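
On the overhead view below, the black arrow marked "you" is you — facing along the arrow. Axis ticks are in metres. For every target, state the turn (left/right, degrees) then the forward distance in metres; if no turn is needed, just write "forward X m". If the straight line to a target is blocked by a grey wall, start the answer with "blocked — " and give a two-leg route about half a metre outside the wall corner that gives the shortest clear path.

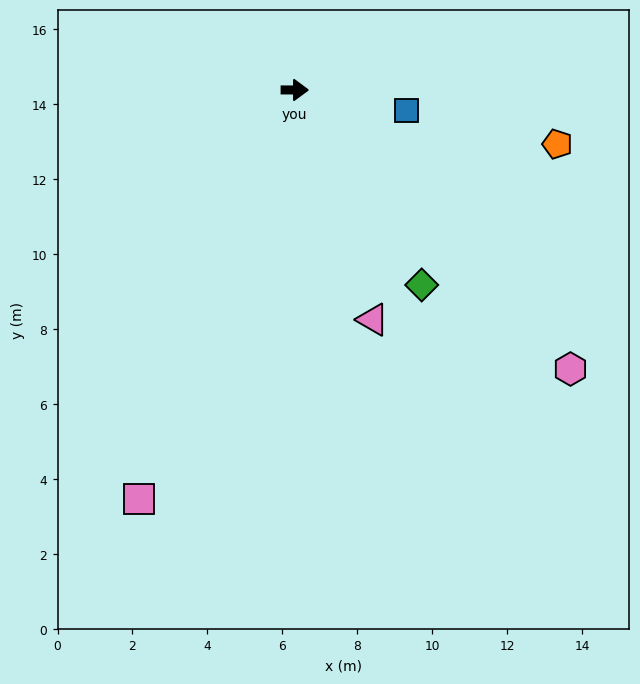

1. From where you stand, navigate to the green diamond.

turn right 57°, forward 6.2 m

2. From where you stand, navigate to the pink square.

turn right 111°, forward 11.7 m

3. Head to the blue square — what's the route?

turn right 10°, forward 3.0 m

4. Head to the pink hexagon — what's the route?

turn right 45°, forward 10.5 m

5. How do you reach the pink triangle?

turn right 71°, forward 6.5 m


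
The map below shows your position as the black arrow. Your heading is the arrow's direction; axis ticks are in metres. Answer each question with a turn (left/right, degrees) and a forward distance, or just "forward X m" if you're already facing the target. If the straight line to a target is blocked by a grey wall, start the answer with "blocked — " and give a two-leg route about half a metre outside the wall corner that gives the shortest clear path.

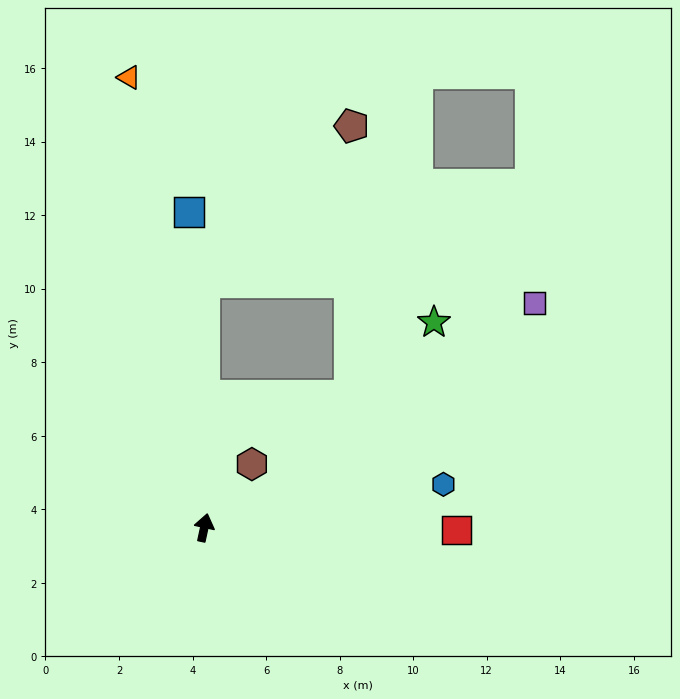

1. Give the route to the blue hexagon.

turn right 68°, forward 6.6 m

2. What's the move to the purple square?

turn right 44°, forward 10.9 m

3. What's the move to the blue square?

turn left 15°, forward 8.6 m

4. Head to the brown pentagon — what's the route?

blocked — turn left 12°, forward 6.7 m, then turn right 43°, forward 5.8 m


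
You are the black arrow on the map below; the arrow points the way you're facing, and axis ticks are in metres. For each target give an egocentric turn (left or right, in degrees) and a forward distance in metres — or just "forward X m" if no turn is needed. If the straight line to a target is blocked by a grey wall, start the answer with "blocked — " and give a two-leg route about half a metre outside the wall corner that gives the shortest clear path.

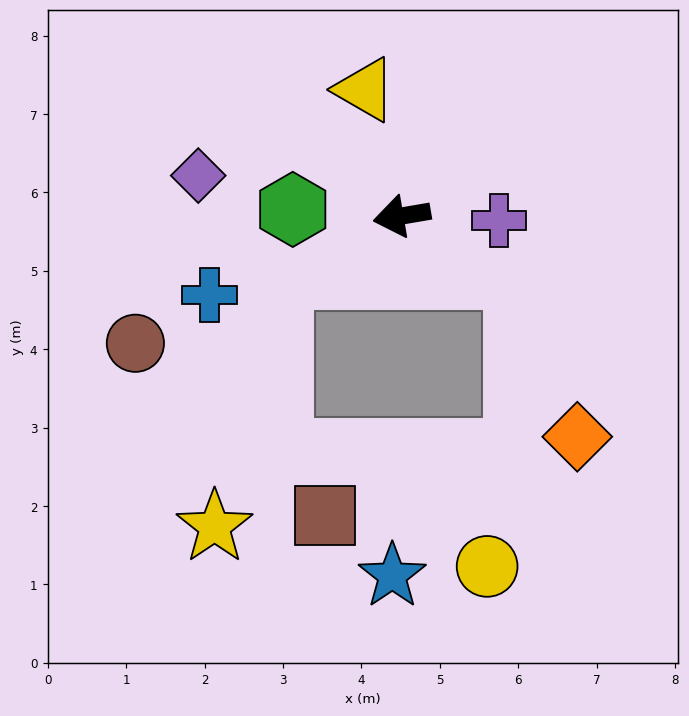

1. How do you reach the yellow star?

blocked — turn left 16°, forward 1.7 m, then turn left 50°, forward 3.3 m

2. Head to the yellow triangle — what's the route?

turn right 83°, forward 1.7 m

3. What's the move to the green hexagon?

turn right 13°, forward 1.4 m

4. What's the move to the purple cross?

turn left 168°, forward 1.2 m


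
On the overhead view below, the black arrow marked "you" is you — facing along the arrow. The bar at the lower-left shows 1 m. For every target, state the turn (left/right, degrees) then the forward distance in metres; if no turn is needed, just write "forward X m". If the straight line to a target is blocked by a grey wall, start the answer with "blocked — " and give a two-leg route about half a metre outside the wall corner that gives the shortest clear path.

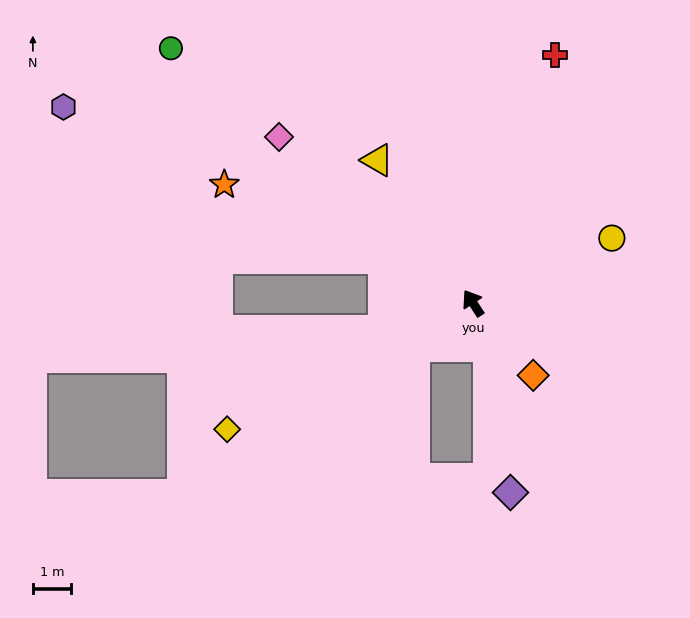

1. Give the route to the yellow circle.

turn right 98°, forward 4.1 m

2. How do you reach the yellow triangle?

forward 4.6 m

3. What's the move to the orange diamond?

turn right 173°, forward 2.5 m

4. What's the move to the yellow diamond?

turn left 84°, forward 7.3 m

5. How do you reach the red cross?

turn right 51°, forward 6.9 m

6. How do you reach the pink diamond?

turn left 16°, forward 6.8 m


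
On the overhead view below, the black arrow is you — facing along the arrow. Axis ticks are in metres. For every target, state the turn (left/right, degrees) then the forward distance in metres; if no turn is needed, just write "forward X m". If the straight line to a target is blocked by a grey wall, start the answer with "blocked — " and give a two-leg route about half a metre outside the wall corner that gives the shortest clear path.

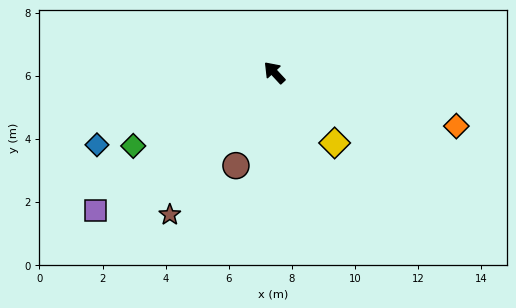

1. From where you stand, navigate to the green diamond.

turn left 75°, forward 5.0 m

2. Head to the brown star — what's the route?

turn left 101°, forward 5.6 m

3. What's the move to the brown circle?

turn left 115°, forward 3.2 m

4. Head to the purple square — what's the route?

turn left 85°, forward 7.2 m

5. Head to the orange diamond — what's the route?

turn right 149°, forward 6.0 m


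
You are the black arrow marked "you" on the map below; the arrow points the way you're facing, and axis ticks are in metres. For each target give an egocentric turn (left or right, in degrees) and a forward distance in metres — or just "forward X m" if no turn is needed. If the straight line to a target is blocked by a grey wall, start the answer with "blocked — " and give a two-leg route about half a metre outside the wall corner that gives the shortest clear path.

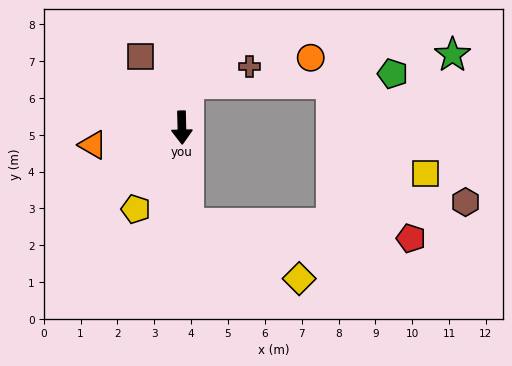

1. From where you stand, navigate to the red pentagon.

blocked — turn left 3°, forward 2.6 m, then turn left 82°, forward 6.0 m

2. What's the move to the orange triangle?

turn right 80°, forward 2.5 m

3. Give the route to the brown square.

turn right 151°, forward 2.2 m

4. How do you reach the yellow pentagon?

turn right 31°, forward 2.5 m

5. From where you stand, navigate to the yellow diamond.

blocked — turn left 3°, forward 2.6 m, then turn left 59°, forward 3.3 m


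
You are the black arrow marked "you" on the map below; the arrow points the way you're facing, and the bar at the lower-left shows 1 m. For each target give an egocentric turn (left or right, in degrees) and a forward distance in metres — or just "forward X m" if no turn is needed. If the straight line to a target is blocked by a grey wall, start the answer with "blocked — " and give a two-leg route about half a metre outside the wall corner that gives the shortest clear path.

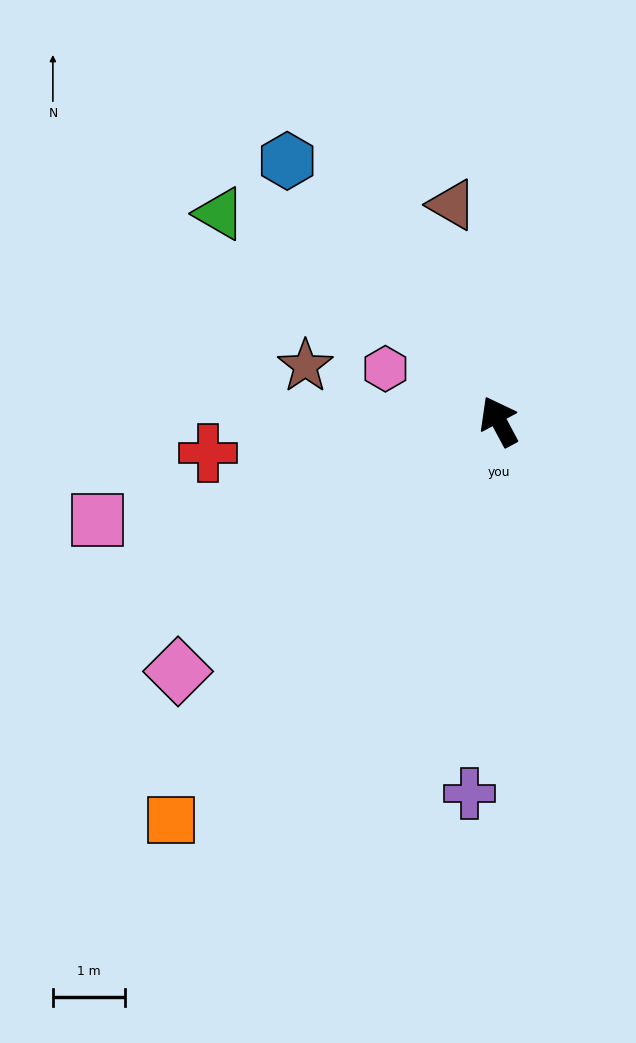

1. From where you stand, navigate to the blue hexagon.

turn left 11°, forward 4.7 m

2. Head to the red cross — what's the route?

turn left 68°, forward 4.1 m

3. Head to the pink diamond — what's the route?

turn left 100°, forward 5.7 m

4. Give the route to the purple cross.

turn left 147°, forward 5.2 m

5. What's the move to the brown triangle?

turn right 16°, forward 3.1 m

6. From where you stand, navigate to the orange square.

turn left 112°, forward 7.2 m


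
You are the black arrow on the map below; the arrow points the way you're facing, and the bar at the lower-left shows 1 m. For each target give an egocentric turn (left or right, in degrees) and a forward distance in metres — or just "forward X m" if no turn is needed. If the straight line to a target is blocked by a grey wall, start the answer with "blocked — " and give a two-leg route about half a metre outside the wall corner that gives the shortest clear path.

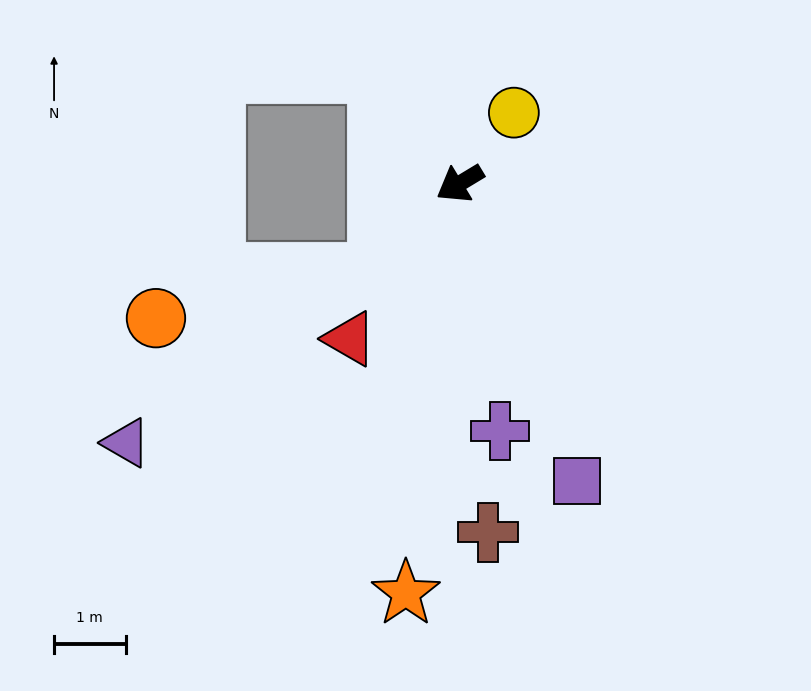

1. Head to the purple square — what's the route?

turn left 80°, forward 4.5 m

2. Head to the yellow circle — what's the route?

turn right 159°, forward 1.2 m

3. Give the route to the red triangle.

turn left 24°, forward 2.7 m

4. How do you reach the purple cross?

turn left 68°, forward 3.5 m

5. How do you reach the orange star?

turn left 51°, forward 5.8 m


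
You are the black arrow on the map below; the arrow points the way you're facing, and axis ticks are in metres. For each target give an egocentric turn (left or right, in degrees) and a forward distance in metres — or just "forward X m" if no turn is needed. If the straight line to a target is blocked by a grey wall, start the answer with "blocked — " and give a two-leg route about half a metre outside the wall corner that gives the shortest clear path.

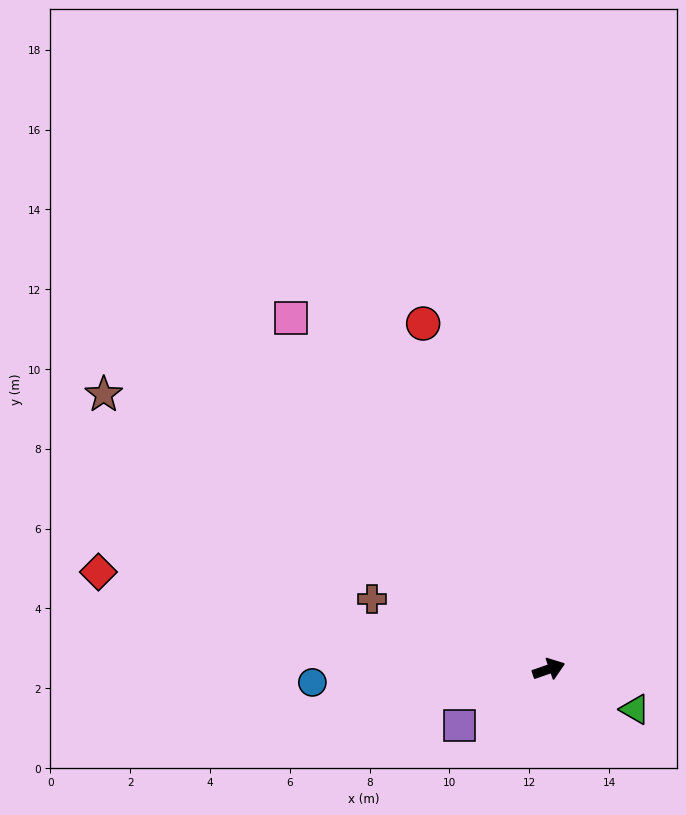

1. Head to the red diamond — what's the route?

turn left 149°, forward 11.5 m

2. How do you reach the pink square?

turn left 107°, forward 10.9 m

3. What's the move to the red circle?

turn left 91°, forward 9.2 m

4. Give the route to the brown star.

turn left 129°, forward 13.1 m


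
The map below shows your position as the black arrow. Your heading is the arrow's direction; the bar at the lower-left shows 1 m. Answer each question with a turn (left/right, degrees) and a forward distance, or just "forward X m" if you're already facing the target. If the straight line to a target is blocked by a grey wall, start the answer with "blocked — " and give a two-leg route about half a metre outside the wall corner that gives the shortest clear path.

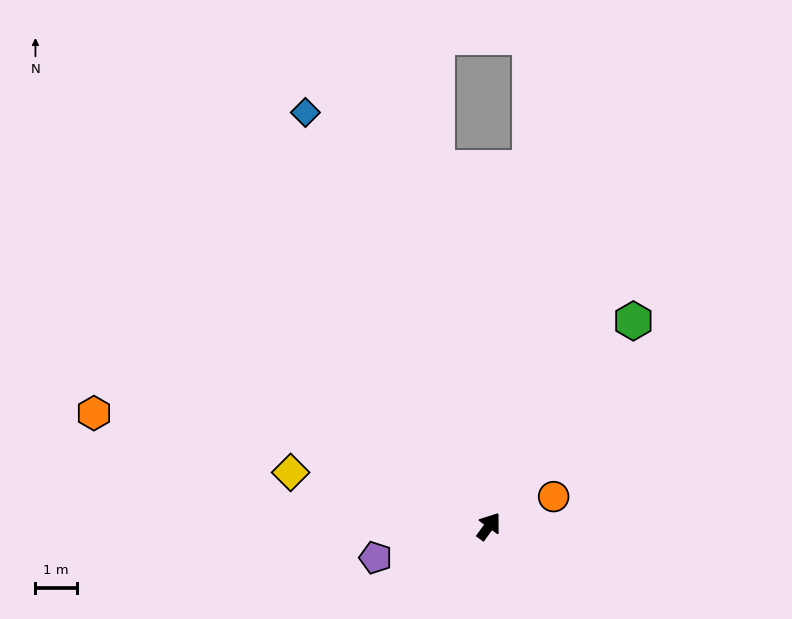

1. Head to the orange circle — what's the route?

turn right 29°, forward 1.7 m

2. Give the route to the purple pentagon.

turn left 141°, forward 2.8 m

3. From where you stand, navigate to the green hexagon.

forward 6.1 m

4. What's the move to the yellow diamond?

turn left 111°, forward 5.0 m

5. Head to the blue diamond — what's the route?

turn left 60°, forward 10.9 m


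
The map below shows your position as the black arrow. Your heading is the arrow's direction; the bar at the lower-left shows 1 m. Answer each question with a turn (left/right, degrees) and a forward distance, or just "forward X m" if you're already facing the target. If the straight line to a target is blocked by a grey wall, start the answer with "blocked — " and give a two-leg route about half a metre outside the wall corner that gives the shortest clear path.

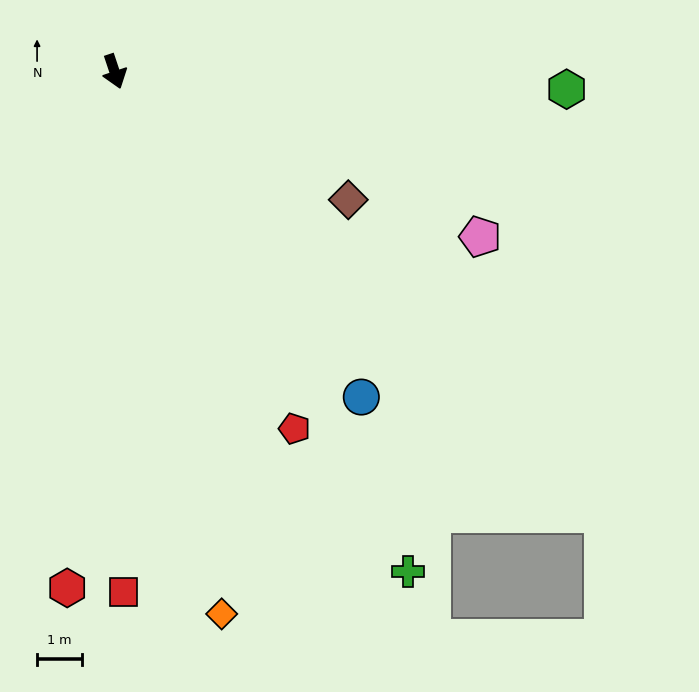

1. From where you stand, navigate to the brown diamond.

turn left 43°, forward 6.0 m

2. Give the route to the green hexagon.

turn left 69°, forward 10.1 m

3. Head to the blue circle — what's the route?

turn left 19°, forward 9.1 m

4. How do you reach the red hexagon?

turn right 24°, forward 11.6 m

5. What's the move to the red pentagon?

turn left 8°, forward 8.9 m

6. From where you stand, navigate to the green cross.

turn left 12°, forward 12.9 m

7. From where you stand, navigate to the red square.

turn right 18°, forward 11.6 m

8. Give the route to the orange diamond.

turn right 7°, forward 12.3 m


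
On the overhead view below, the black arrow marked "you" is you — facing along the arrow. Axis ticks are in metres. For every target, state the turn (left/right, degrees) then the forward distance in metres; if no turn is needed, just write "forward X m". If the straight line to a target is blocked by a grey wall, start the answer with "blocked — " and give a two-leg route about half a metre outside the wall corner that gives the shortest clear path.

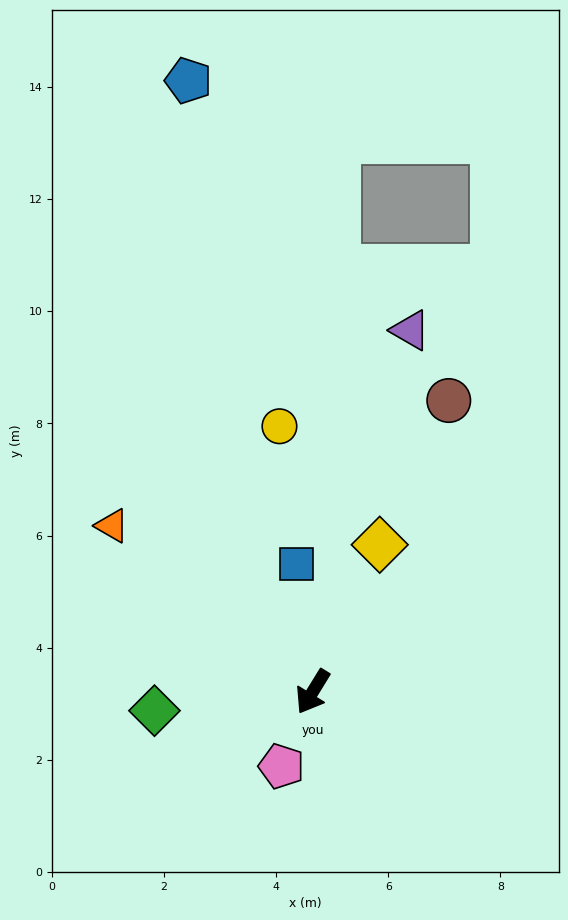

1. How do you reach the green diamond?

turn right 52°, forward 2.8 m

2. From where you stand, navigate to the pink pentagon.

turn left 9°, forward 1.4 m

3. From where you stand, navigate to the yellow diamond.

turn right 173°, forward 2.9 m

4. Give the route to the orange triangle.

turn right 98°, forward 4.6 m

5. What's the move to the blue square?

turn right 141°, forward 2.3 m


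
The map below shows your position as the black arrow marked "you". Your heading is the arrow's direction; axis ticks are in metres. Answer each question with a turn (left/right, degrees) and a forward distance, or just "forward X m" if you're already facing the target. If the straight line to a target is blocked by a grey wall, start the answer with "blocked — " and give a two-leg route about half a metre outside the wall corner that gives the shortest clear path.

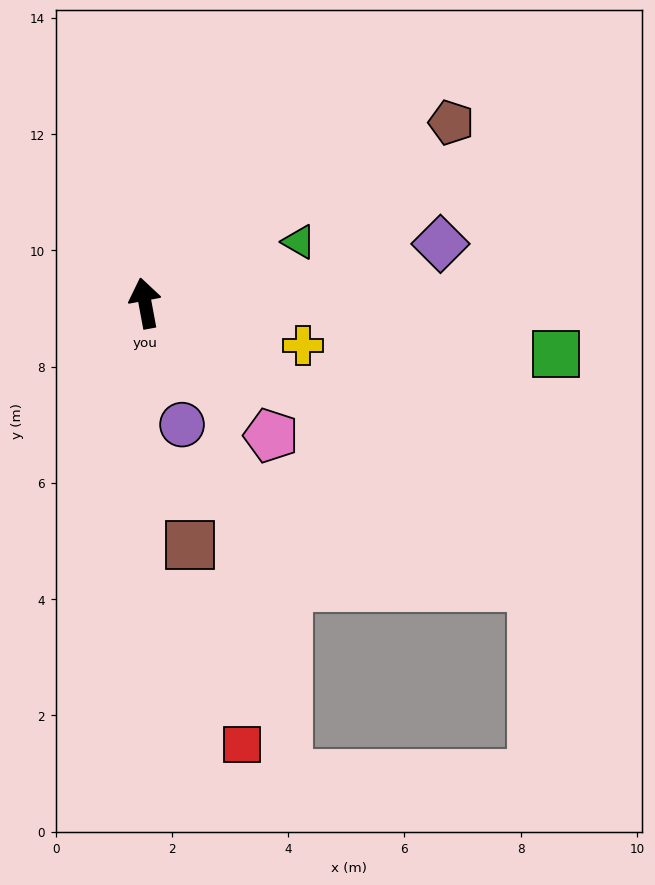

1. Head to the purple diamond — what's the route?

turn right 89°, forward 5.2 m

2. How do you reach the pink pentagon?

turn right 147°, forward 3.1 m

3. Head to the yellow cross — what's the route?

turn right 116°, forward 2.8 m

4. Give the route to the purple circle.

turn right 174°, forward 2.2 m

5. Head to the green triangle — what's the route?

turn right 79°, forward 2.8 m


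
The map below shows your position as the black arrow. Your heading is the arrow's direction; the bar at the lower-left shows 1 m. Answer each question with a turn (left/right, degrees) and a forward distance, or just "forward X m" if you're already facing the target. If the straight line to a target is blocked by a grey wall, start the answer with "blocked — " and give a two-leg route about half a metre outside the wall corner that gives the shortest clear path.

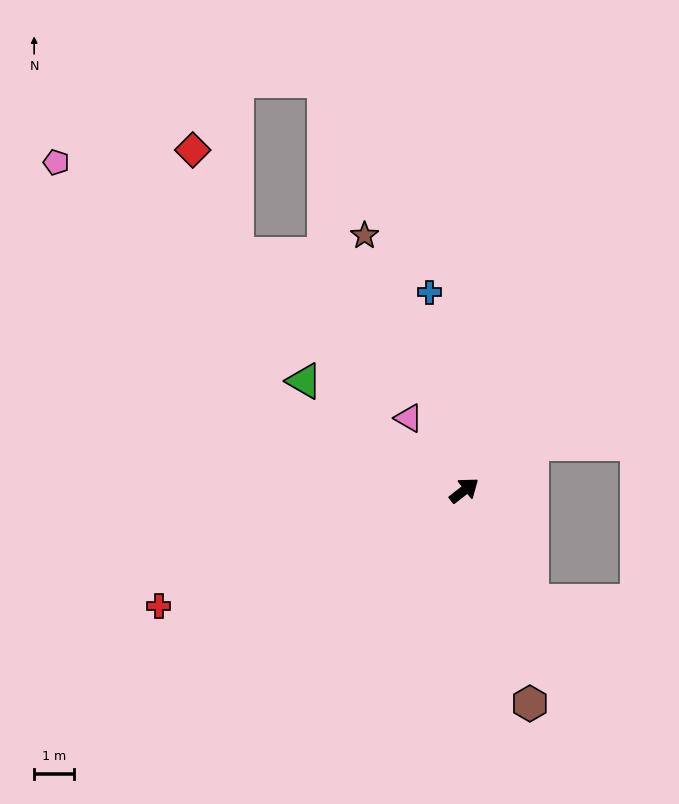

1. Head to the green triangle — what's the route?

turn left 108°, forward 4.8 m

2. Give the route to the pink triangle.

turn left 90°, forward 2.3 m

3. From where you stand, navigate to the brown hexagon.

turn right 111°, forward 5.6 m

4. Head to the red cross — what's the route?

turn left 163°, forward 8.2 m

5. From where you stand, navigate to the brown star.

turn left 73°, forward 6.8 m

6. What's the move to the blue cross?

turn left 62°, forward 5.0 m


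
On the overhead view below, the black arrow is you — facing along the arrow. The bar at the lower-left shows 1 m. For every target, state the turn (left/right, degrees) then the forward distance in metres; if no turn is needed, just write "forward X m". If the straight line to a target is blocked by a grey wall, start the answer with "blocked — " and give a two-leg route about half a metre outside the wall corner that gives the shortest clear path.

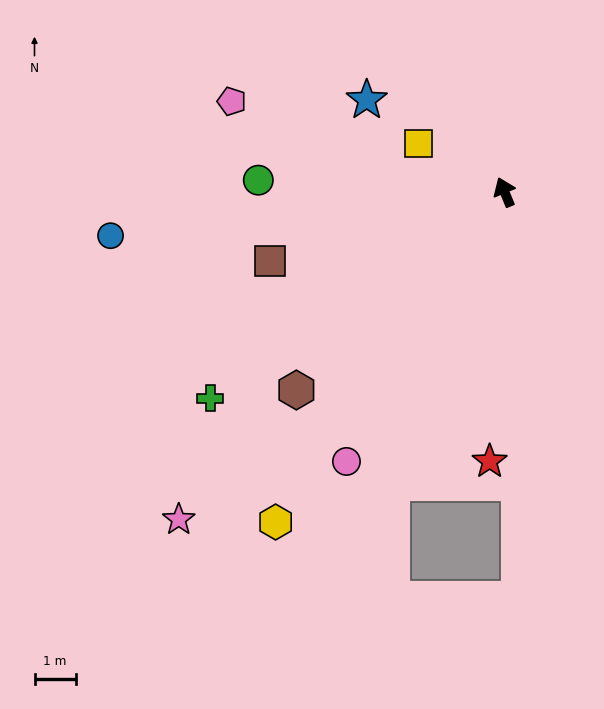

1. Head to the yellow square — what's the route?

turn left 38°, forward 2.4 m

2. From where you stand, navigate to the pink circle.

turn left 127°, forward 7.6 m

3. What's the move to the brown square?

turn left 84°, forward 5.9 m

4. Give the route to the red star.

turn left 154°, forward 6.5 m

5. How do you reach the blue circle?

turn left 74°, forward 9.6 m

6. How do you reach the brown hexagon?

turn left 111°, forward 6.9 m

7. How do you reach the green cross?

turn left 103°, forward 8.7 m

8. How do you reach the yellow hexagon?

turn left 123°, forward 9.7 m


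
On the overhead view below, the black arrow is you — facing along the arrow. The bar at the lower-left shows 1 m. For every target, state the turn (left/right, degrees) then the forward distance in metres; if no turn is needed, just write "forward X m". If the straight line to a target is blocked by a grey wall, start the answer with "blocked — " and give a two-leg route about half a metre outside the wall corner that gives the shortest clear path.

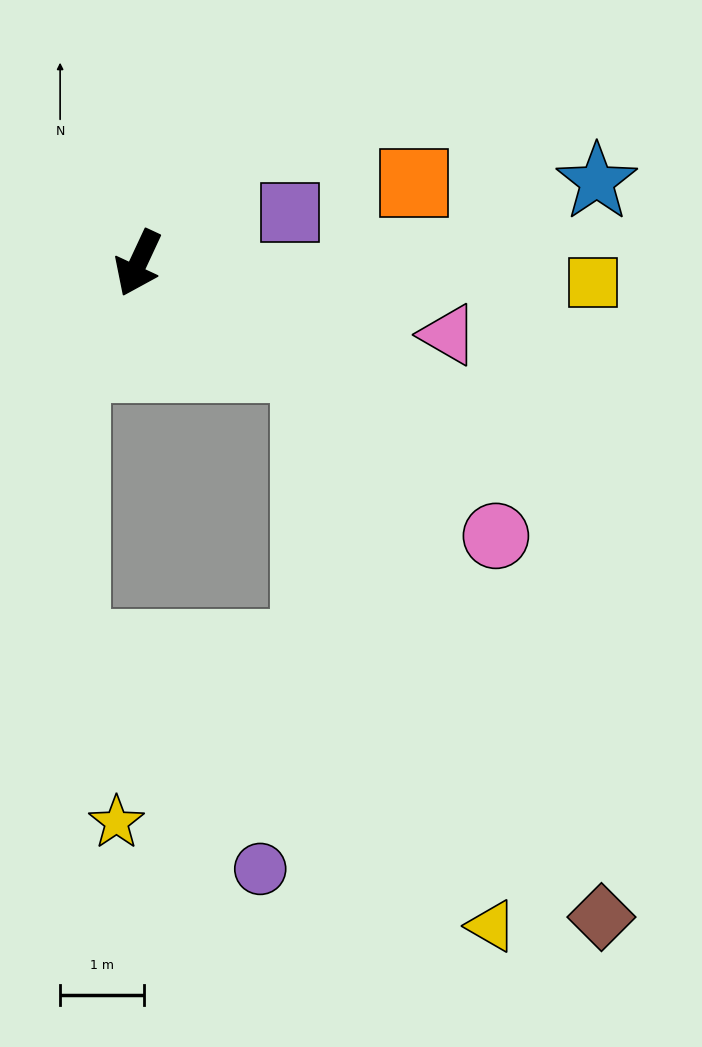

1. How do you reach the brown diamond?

blocked — turn left 83°, forward 2.4 m, then turn right 30°, forward 7.5 m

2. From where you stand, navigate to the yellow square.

turn left 113°, forward 5.5 m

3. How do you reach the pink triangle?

turn left 102°, forward 3.8 m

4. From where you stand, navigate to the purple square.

turn left 133°, forward 1.9 m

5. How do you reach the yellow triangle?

blocked — turn left 83°, forward 2.4 m, then turn right 40°, forward 7.1 m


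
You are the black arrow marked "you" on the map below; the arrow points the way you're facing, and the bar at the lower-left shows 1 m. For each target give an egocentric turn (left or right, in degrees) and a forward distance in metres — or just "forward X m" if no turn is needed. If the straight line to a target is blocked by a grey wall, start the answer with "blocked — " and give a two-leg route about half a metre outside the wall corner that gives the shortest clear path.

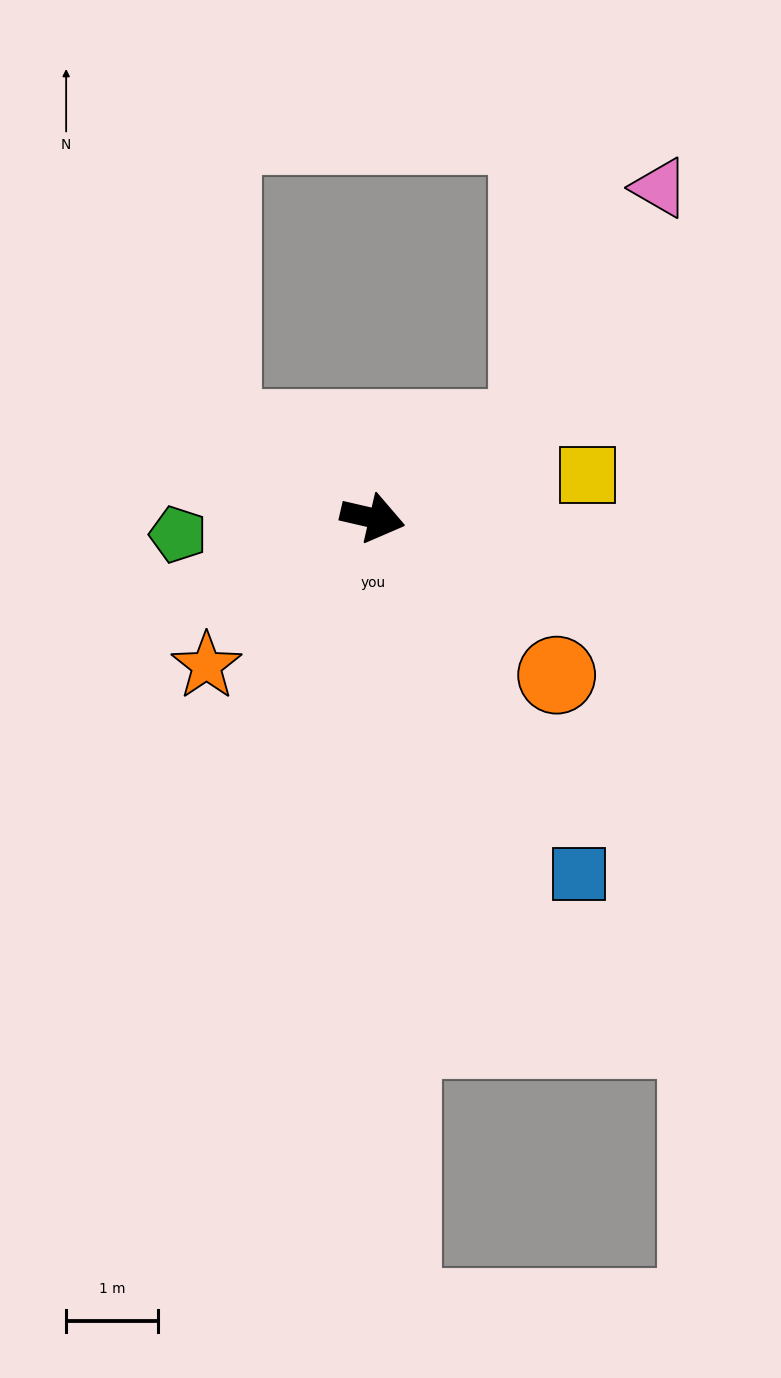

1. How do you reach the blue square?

turn right 47°, forward 4.5 m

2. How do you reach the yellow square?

turn left 24°, forward 2.4 m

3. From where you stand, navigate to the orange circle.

turn right 27°, forward 2.6 m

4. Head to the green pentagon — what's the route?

turn right 162°, forward 2.1 m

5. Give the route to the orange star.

turn right 125°, forward 2.4 m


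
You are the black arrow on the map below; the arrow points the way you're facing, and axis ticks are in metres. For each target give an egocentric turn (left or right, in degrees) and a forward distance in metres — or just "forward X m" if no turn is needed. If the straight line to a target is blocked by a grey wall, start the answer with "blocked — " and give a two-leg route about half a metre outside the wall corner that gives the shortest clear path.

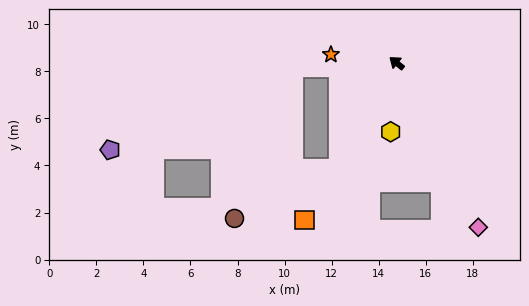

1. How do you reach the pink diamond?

turn left 155°, forward 7.8 m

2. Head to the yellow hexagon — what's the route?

turn left 124°, forward 2.9 m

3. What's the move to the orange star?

turn left 32°, forward 2.8 m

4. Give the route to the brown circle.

blocked — turn left 100°, forward 5.1 m, then turn right 35°, forward 4.9 m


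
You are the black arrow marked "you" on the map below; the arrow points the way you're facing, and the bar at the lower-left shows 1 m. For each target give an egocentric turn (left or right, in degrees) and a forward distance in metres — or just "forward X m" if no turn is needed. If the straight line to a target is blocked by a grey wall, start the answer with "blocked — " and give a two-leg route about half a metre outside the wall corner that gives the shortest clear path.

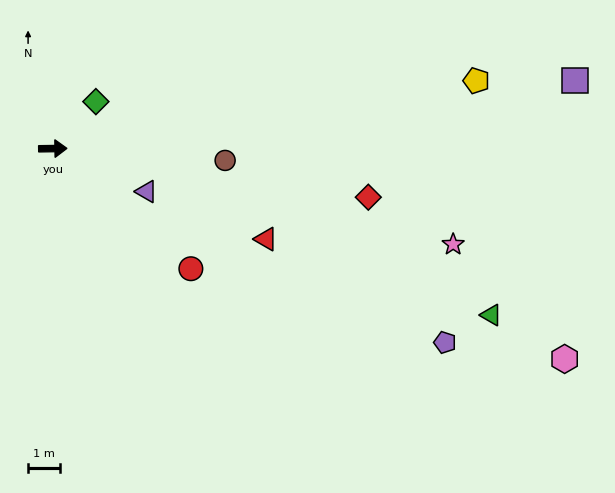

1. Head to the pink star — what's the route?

turn right 14°, forward 13.0 m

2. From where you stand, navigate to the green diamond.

turn left 47°, forward 2.0 m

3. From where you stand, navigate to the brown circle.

turn right 5°, forward 5.4 m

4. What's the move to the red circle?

turn right 42°, forward 5.8 m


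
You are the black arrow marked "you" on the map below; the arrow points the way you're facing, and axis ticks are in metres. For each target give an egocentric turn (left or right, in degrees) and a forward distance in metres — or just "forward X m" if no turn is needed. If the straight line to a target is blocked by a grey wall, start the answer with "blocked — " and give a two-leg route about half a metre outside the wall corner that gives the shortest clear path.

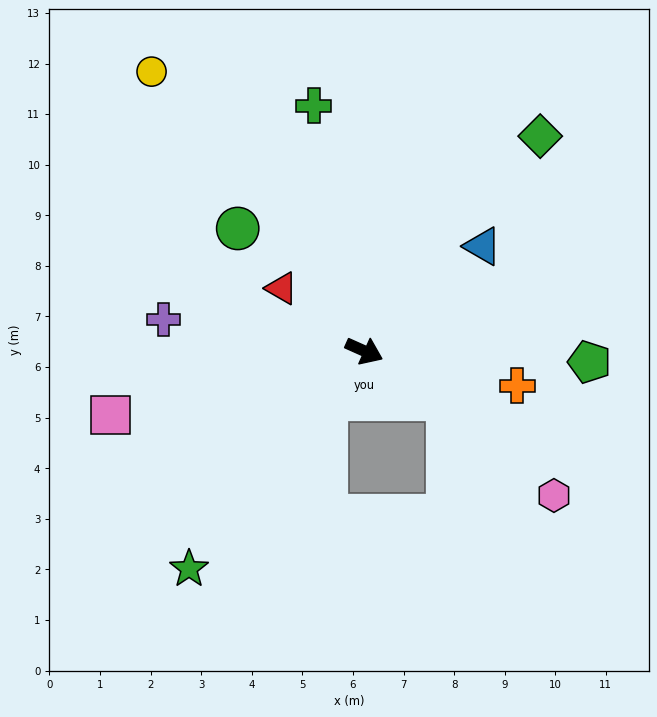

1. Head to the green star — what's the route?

turn right 105°, forward 5.5 m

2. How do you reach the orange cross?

turn left 11°, forward 3.1 m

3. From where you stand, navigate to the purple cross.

turn right 165°, forward 4.0 m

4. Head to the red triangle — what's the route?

turn left 167°, forward 2.1 m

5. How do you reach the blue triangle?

turn left 66°, forward 3.1 m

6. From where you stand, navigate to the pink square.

turn right 142°, forward 5.2 m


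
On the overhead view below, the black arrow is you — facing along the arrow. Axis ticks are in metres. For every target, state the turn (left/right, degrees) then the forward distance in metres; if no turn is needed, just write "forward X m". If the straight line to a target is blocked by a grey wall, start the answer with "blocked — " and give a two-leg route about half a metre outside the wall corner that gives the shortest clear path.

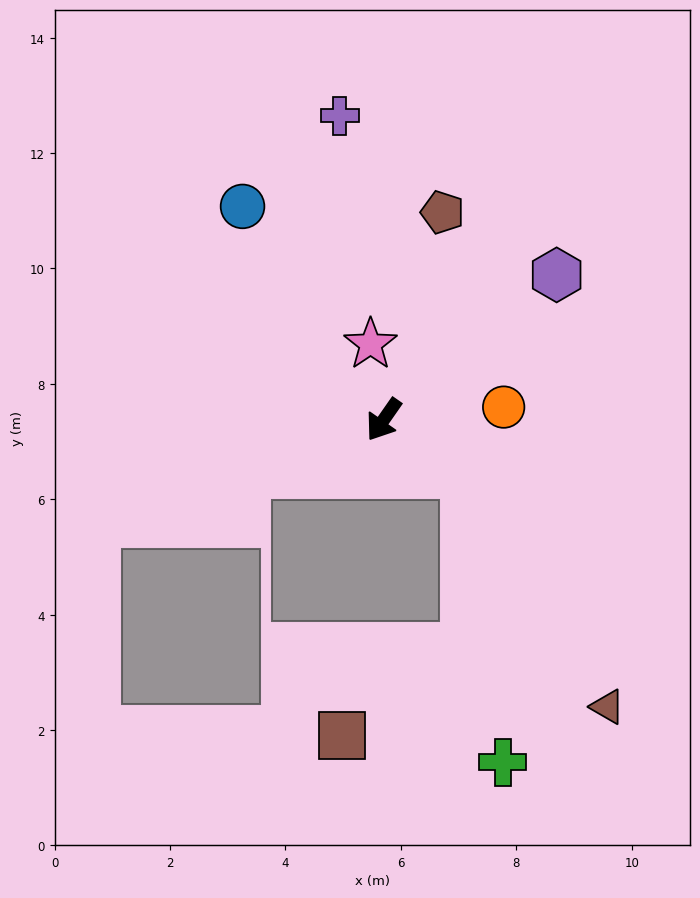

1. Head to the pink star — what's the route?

turn right 135°, forward 1.3 m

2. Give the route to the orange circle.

turn left 131°, forward 2.1 m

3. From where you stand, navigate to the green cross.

blocked — turn left 91°, forward 1.7 m, then turn right 49°, forward 5.0 m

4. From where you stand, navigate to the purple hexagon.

turn left 165°, forward 3.9 m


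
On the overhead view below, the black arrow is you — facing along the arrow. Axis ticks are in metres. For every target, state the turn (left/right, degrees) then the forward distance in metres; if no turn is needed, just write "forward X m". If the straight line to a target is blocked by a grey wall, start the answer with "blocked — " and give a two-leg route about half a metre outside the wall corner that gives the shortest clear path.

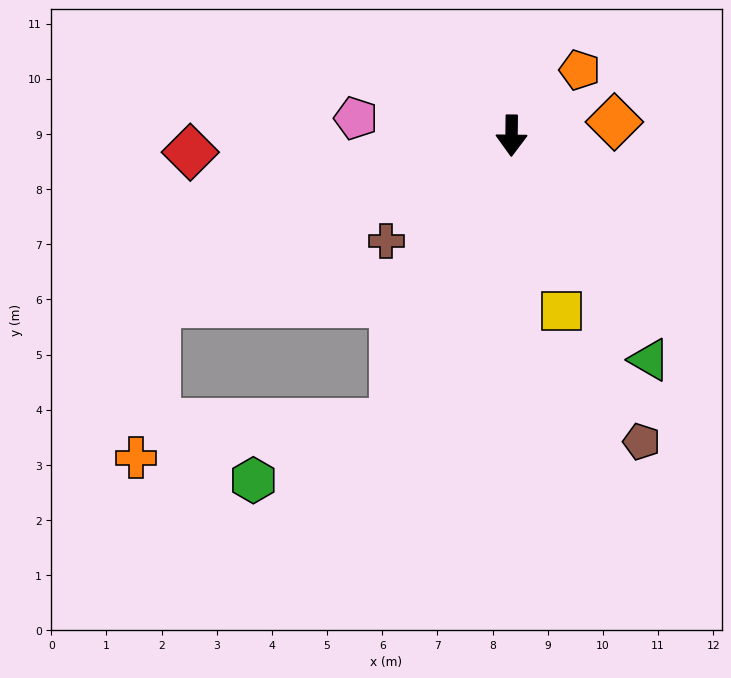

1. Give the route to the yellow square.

turn left 17°, forward 3.3 m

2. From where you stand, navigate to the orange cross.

blocked — turn right 64°, forward 7.1 m, then turn left 57°, forward 2.8 m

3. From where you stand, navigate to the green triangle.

turn left 32°, forward 4.8 m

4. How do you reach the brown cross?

turn right 49°, forward 3.0 m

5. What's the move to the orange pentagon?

turn left 135°, forward 1.7 m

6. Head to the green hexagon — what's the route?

blocked — turn right 22°, forward 5.6 m, then turn right 45°, forward 2.7 m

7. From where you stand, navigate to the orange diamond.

turn left 98°, forward 1.9 m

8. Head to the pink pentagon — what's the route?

turn right 96°, forward 2.8 m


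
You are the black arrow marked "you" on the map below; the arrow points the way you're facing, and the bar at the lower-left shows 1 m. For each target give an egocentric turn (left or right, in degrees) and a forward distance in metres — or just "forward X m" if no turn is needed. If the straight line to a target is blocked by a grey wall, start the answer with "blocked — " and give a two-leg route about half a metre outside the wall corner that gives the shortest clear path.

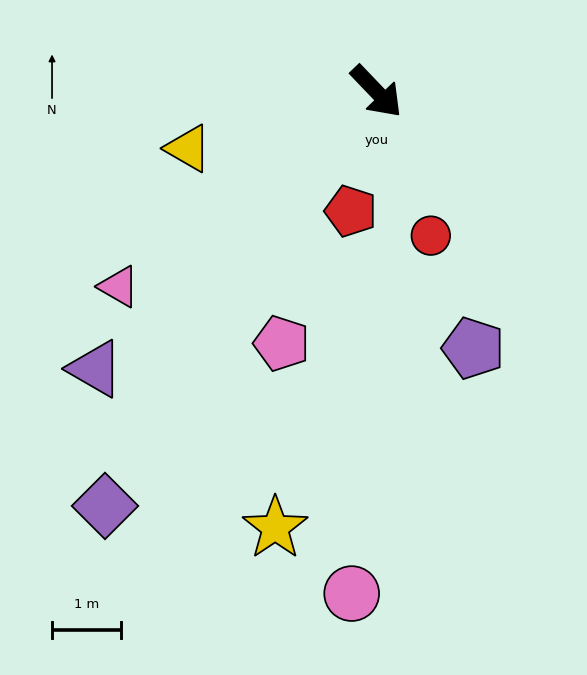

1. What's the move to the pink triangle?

turn right 97°, forward 4.7 m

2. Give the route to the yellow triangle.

turn right 117°, forward 2.8 m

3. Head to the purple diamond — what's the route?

turn right 77°, forward 7.1 m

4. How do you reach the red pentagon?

turn right 56°, forward 1.8 m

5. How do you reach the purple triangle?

turn right 89°, forward 5.7 m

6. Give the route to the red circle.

turn right 23°, forward 2.2 m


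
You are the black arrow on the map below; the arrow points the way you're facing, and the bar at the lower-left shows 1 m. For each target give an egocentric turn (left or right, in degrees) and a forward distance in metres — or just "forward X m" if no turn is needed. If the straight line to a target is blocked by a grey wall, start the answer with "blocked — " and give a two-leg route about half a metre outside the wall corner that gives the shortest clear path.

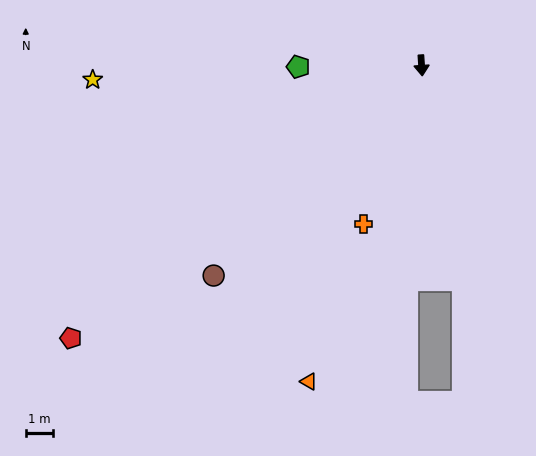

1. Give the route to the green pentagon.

turn right 93°, forward 4.5 m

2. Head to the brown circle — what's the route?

turn right 49°, forward 10.8 m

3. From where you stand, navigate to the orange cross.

turn right 24°, forward 6.2 m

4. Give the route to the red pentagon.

turn right 56°, forward 16.2 m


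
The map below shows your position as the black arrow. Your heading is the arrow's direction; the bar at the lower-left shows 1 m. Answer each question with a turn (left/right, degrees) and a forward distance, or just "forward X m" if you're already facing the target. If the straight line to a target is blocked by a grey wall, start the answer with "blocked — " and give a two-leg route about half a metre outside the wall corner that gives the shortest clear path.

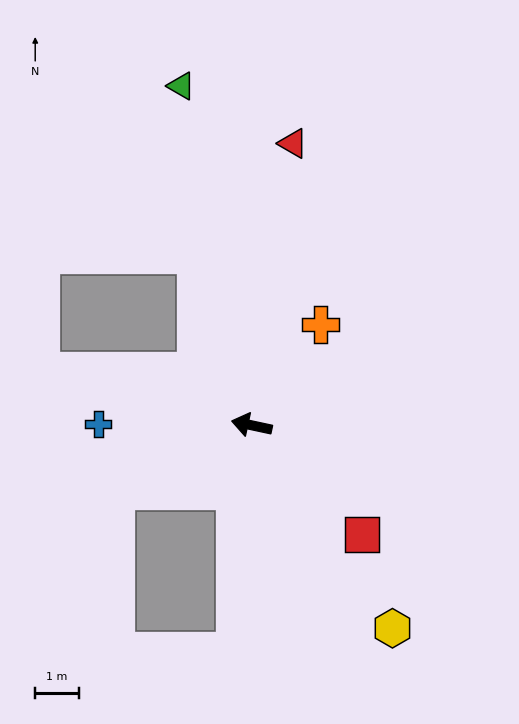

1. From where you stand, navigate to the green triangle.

turn right 66°, forward 7.9 m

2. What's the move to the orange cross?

turn right 112°, forward 2.8 m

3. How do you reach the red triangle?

turn right 86°, forward 6.5 m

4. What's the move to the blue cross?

turn left 12°, forward 3.5 m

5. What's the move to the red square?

turn left 147°, forward 3.5 m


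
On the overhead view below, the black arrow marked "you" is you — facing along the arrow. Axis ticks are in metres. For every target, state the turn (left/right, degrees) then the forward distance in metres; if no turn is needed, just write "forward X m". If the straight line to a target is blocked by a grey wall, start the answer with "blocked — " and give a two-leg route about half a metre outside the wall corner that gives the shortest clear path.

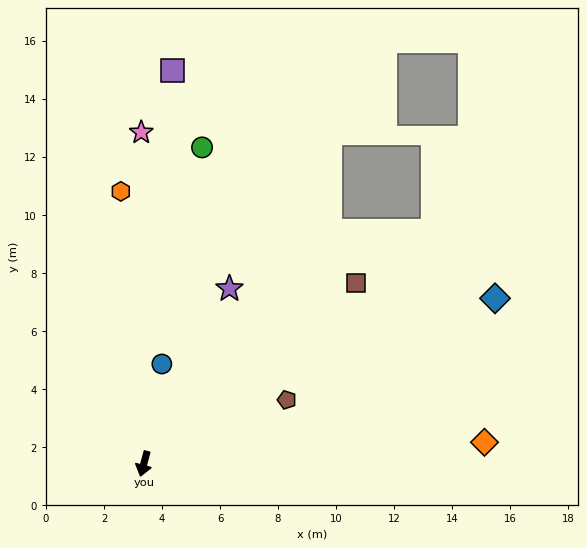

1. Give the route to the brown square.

turn left 145°, forward 9.6 m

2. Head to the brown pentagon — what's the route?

turn left 129°, forward 5.4 m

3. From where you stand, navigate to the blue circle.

turn right 175°, forward 3.5 m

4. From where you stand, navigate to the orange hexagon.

turn right 160°, forward 9.4 m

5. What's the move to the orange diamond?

turn left 109°, forward 11.8 m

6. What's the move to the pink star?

turn right 165°, forward 11.4 m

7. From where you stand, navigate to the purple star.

turn left 169°, forward 6.7 m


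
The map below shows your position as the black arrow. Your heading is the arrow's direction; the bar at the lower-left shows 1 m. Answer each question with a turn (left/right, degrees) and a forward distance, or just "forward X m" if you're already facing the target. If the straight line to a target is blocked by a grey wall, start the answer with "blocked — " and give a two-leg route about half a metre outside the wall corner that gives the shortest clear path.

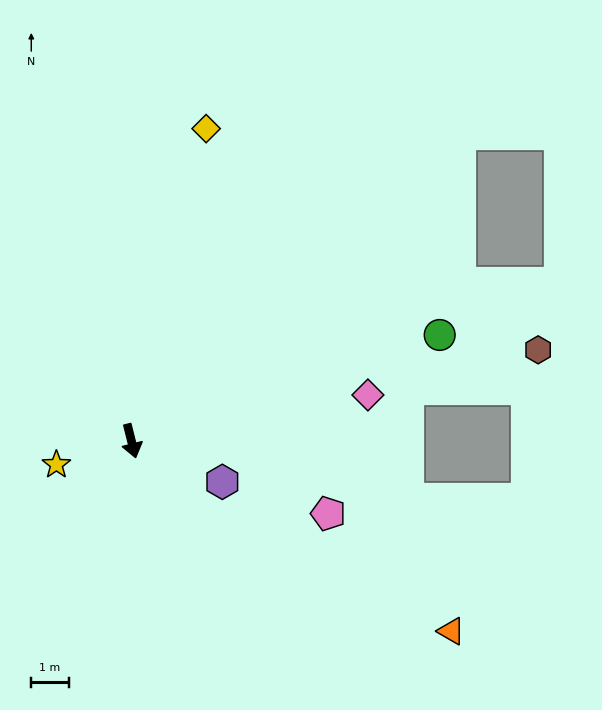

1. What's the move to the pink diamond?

turn left 87°, forward 6.4 m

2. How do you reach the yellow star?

turn right 87°, forward 2.1 m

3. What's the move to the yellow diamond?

turn left 152°, forward 8.6 m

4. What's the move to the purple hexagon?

turn left 52°, forward 2.7 m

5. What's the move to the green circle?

turn left 95°, forward 8.7 m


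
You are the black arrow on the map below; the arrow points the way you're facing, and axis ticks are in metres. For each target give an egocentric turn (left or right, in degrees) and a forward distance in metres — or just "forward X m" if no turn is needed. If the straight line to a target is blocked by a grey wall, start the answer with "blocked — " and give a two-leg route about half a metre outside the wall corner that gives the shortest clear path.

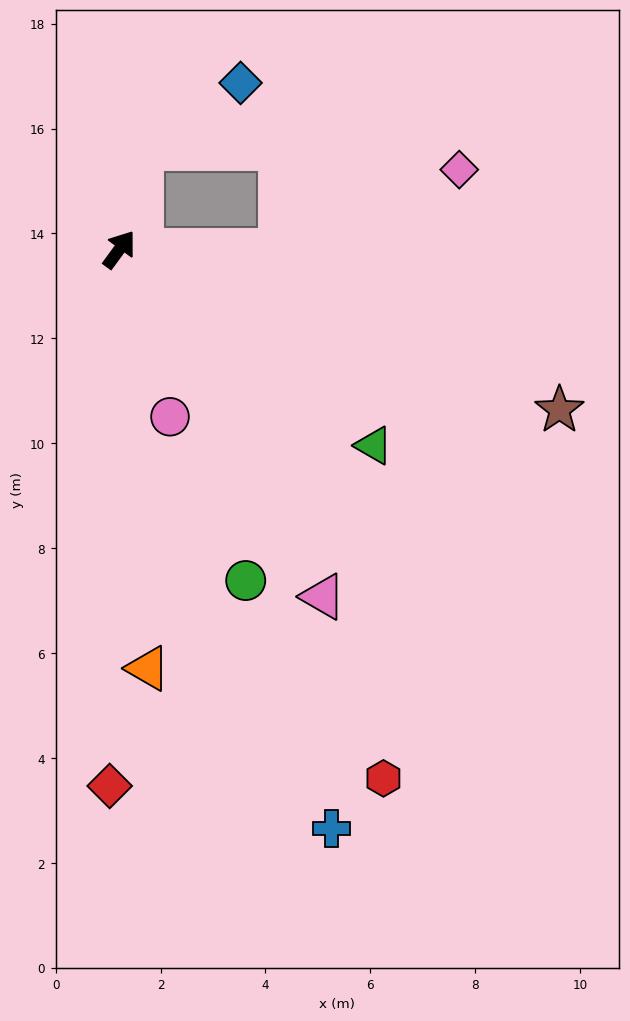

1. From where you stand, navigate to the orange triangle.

turn right 140°, forward 8.0 m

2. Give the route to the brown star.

turn right 74°, forward 8.9 m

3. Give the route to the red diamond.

turn right 145°, forward 10.2 m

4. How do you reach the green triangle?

turn right 91°, forward 6.1 m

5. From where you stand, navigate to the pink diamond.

blocked — turn right 54°, forward 3.1 m, then turn left 25°, forward 3.7 m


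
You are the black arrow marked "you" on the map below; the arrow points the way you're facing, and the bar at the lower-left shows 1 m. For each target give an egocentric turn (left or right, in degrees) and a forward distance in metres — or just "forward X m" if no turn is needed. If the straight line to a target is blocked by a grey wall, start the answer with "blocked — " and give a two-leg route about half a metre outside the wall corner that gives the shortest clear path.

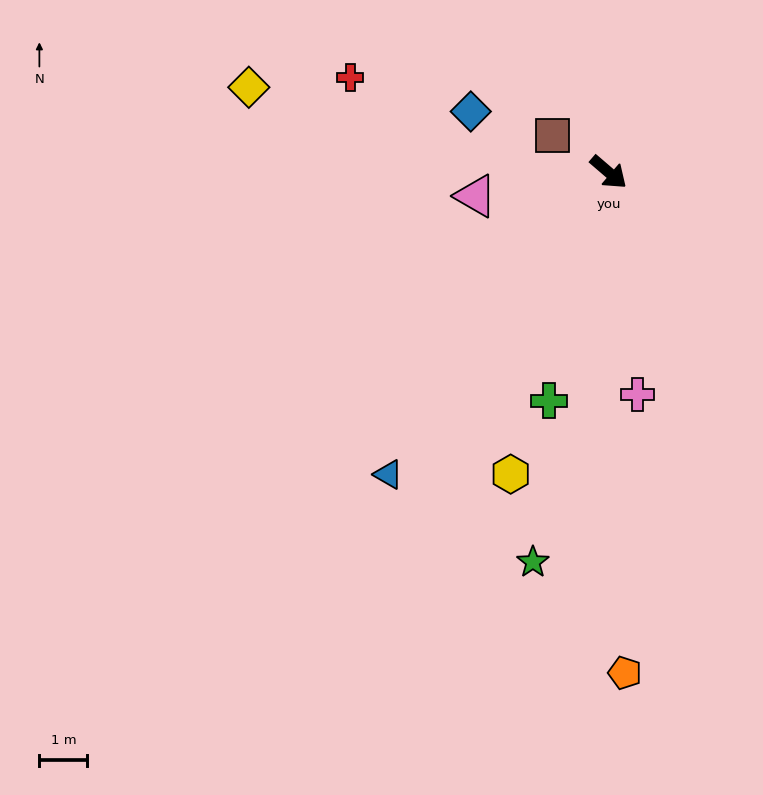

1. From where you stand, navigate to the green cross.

turn right 64°, forward 4.9 m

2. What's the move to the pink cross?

turn right 42°, forward 4.7 m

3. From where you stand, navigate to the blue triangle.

turn right 85°, forward 7.8 m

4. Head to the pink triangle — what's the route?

turn right 129°, forward 2.8 m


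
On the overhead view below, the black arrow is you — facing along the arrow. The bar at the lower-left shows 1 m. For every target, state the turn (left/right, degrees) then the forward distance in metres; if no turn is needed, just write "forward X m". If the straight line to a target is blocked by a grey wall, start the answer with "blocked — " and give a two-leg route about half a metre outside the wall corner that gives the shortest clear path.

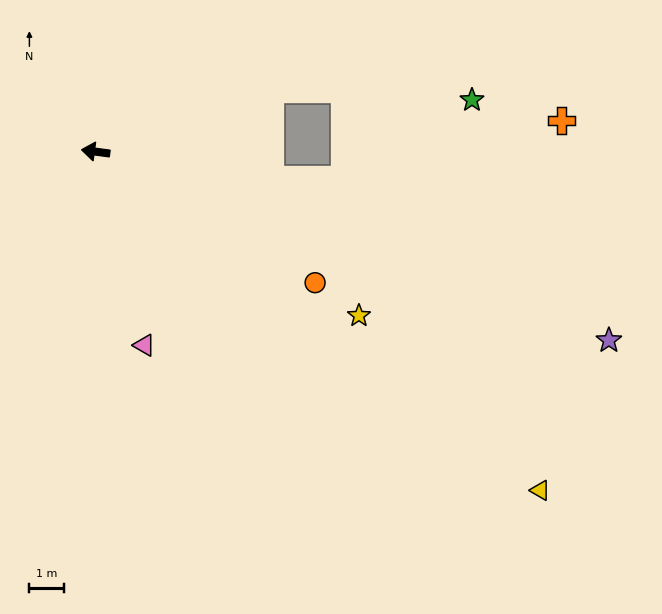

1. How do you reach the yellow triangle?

turn left 150°, forward 16.4 m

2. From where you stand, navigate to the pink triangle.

turn left 112°, forward 5.8 m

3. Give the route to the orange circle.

turn left 157°, forward 7.5 m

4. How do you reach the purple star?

turn left 167°, forward 16.0 m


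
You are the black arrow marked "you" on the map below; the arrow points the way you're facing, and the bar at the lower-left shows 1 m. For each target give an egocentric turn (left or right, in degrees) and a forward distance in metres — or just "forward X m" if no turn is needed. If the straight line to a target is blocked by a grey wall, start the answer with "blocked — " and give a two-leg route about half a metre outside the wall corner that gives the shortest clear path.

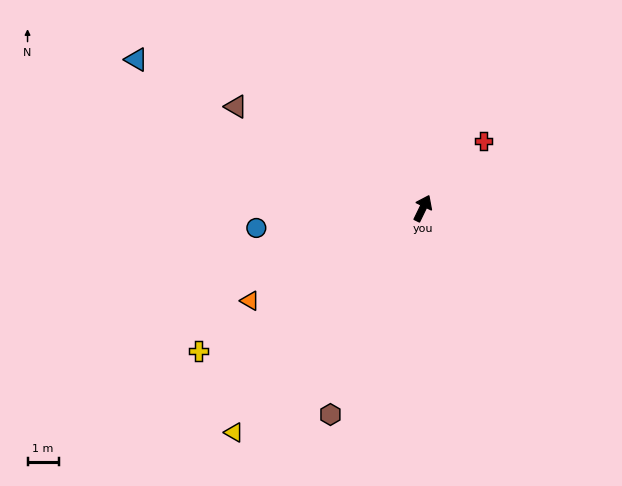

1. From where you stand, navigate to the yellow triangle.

turn left 166°, forward 9.4 m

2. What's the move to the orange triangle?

turn left 144°, forward 6.3 m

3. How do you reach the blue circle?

turn left 123°, forward 5.4 m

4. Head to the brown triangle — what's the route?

turn left 87°, forward 6.8 m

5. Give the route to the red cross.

turn right 16°, forward 2.9 m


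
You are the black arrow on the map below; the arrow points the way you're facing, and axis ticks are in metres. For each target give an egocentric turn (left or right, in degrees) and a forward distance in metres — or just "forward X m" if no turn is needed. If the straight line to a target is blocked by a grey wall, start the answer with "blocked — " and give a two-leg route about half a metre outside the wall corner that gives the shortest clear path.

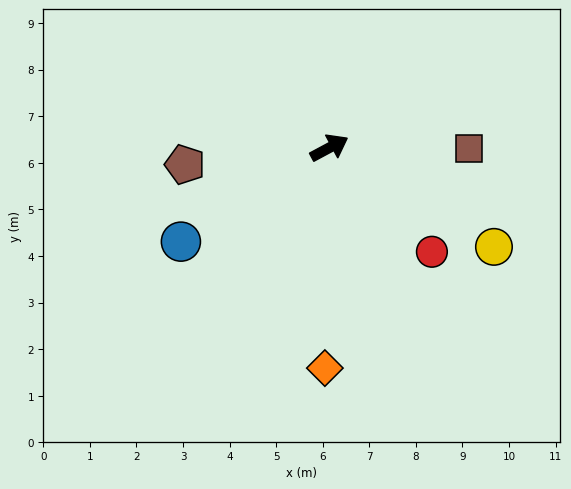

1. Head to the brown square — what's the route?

turn right 28°, forward 3.0 m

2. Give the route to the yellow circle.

turn right 59°, forward 4.1 m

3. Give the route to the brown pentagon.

turn left 158°, forward 3.1 m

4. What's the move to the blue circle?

turn right 176°, forward 3.8 m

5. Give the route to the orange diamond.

turn right 119°, forward 4.7 m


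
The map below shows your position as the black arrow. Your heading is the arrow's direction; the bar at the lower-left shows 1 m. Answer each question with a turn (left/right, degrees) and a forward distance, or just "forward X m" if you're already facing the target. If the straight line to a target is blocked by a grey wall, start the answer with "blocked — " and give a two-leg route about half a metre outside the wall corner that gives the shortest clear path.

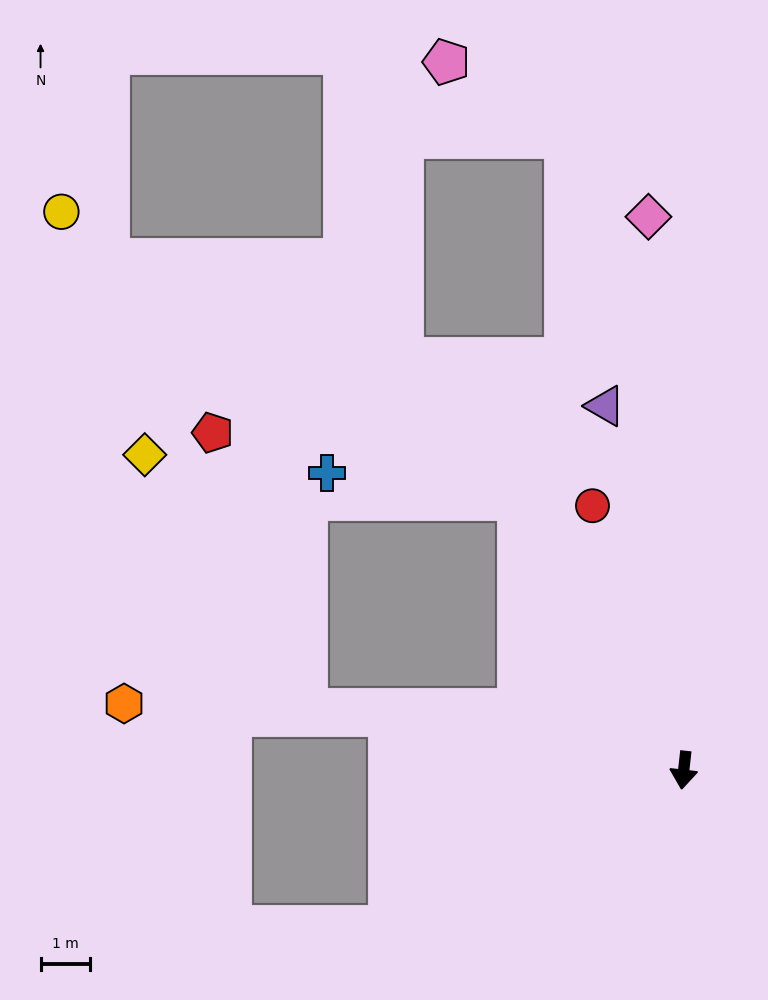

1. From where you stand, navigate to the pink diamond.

turn right 170°, forward 11.3 m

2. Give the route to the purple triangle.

turn right 161°, forward 7.6 m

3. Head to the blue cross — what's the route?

blocked — turn right 142°, forward 6.5 m, then turn left 51°, forward 3.9 m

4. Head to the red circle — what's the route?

turn right 155°, forward 5.7 m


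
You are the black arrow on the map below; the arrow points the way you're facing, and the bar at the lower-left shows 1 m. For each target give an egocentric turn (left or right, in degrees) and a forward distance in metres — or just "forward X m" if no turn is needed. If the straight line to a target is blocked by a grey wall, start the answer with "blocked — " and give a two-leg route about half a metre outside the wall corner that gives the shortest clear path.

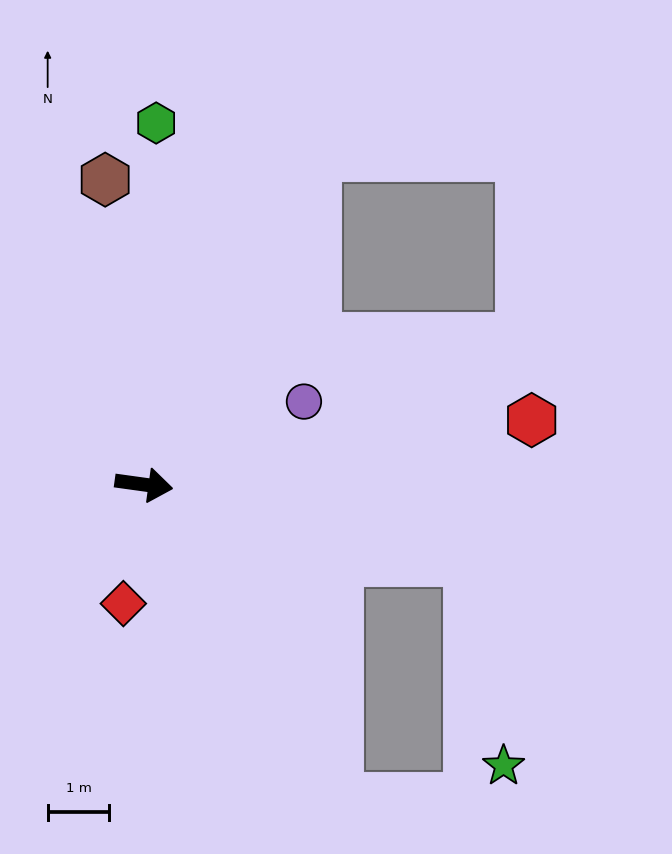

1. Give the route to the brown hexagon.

turn left 105°, forward 5.0 m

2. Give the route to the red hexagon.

turn left 17°, forward 6.4 m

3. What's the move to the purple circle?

turn left 35°, forward 2.9 m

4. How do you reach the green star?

blocked — turn right 5°, forward 5.4 m, then turn right 68°, forward 3.4 m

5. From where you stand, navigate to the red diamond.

turn right 92°, forward 2.0 m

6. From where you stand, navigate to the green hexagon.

turn left 96°, forward 5.9 m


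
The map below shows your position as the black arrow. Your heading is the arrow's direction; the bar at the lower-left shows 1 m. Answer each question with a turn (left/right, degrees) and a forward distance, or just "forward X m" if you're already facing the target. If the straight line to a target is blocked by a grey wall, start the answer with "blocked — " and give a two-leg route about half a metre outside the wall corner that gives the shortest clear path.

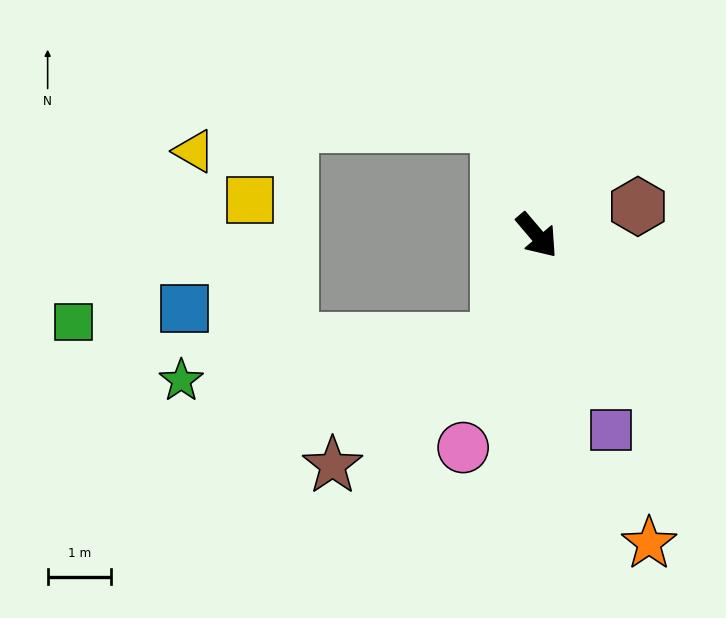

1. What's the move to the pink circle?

turn right 59°, forward 3.5 m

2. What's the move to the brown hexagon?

turn left 66°, forward 1.7 m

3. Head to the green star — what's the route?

blocked — turn right 61°, forward 1.8 m, then turn right 62°, forward 5.0 m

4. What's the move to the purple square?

turn right 19°, forward 3.3 m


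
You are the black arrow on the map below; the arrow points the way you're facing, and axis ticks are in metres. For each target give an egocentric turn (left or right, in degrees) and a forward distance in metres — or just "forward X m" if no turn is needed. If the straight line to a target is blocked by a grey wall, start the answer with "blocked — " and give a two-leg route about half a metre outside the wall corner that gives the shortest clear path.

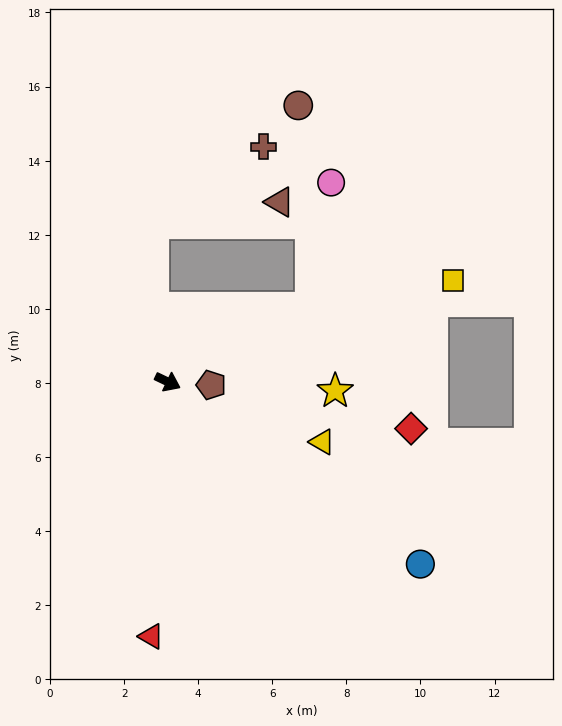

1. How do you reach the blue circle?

turn right 10°, forward 8.4 m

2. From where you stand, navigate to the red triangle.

turn right 68°, forward 6.9 m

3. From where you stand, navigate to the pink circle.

blocked — turn left 53°, forward 4.3 m, then turn left 53°, forward 3.4 m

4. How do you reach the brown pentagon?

turn left 21°, forward 1.2 m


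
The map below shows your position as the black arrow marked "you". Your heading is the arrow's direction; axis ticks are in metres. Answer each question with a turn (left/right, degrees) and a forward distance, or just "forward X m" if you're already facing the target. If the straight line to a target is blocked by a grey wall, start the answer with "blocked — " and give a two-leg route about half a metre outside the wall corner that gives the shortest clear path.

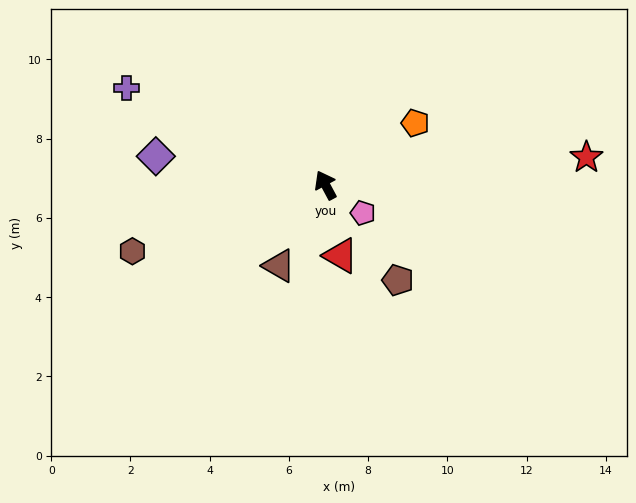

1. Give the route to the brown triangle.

turn left 122°, forward 2.4 m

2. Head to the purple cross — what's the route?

turn left 36°, forward 5.6 m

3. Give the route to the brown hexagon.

turn left 81°, forward 5.2 m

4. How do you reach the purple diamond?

turn left 52°, forward 4.3 m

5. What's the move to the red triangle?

turn left 164°, forward 1.8 m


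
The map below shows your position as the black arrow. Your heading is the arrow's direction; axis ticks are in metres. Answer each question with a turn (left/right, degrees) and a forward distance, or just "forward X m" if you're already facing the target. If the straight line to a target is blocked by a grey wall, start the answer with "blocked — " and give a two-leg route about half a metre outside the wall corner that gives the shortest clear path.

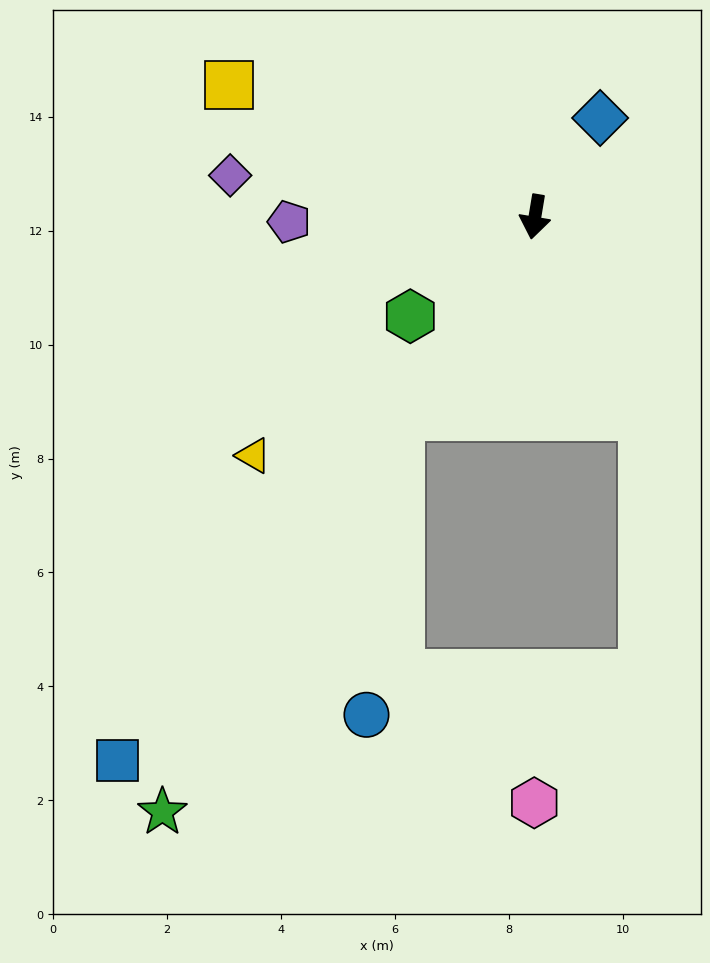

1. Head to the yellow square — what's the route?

turn right 104°, forward 5.8 m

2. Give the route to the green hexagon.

turn right 42°, forward 2.8 m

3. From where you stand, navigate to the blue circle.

blocked — turn right 25°, forward 4.2 m, then turn left 28°, forward 5.3 m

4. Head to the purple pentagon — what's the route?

turn right 79°, forward 4.3 m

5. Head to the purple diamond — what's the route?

turn right 88°, forward 5.4 m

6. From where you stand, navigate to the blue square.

turn right 28°, forward 12.0 m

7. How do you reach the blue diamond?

turn left 156°, forward 2.1 m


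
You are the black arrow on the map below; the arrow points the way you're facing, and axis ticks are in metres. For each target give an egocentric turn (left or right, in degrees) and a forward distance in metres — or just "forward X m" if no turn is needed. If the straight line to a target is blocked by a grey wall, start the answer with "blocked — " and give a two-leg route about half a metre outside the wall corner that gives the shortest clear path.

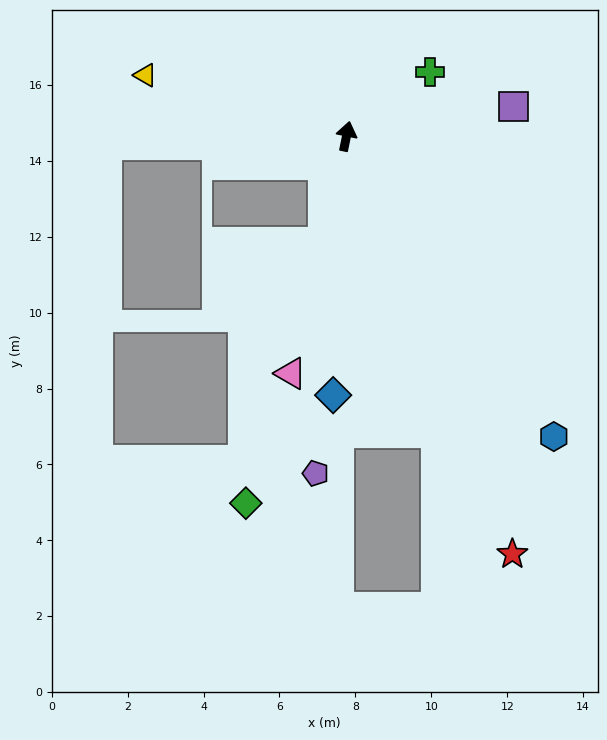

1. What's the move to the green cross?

turn right 41°, forward 2.8 m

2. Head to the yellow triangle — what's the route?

turn left 85°, forward 5.5 m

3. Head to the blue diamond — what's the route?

turn right 171°, forward 6.8 m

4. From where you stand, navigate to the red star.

turn right 147°, forward 11.8 m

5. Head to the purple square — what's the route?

turn right 68°, forward 4.5 m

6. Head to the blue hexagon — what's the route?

turn right 134°, forward 9.6 m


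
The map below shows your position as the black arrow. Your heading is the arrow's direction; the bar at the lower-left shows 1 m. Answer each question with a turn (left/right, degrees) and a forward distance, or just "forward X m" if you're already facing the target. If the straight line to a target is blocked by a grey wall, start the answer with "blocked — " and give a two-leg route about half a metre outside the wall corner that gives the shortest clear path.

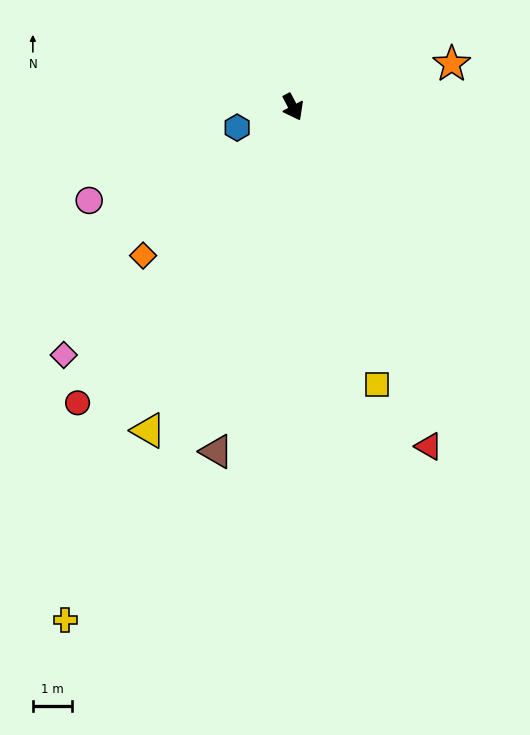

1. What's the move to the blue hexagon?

turn right 98°, forward 1.5 m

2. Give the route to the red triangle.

turn right 6°, forward 9.4 m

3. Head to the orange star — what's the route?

turn left 77°, forward 4.2 m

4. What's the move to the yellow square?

turn right 11°, forward 7.4 m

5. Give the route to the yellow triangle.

turn right 52°, forward 9.1 m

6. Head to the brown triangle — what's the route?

turn right 40°, forward 9.0 m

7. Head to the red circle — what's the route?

turn right 64°, forward 9.4 m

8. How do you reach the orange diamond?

turn right 73°, forward 5.4 m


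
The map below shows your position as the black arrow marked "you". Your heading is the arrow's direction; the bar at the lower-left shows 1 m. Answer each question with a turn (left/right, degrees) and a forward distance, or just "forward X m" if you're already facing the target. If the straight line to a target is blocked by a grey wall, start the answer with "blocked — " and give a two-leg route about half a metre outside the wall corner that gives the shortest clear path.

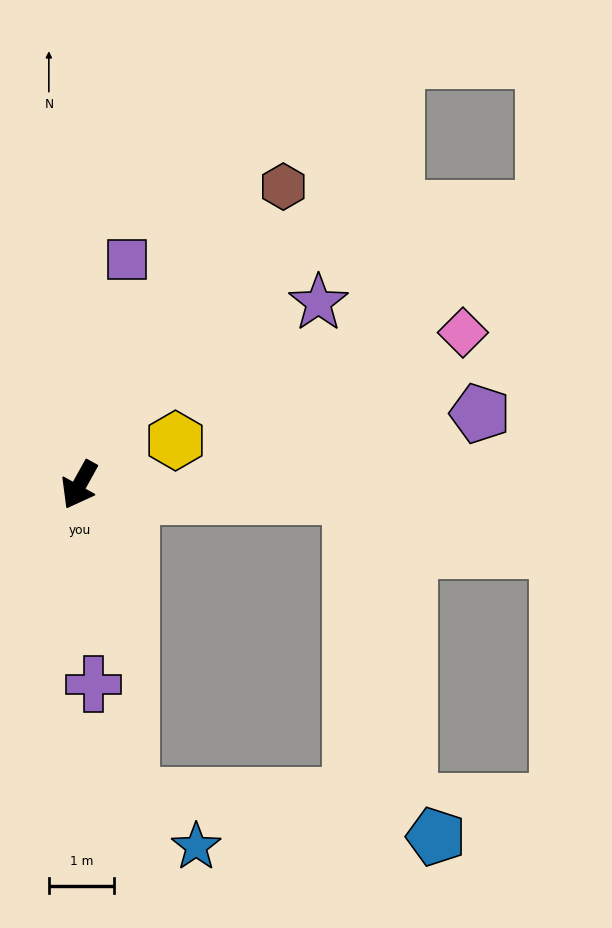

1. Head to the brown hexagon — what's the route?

turn left 175°, forward 5.5 m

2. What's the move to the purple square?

turn right 163°, forward 3.5 m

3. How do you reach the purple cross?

turn left 33°, forward 3.1 m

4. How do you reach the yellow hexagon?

turn left 144°, forward 1.6 m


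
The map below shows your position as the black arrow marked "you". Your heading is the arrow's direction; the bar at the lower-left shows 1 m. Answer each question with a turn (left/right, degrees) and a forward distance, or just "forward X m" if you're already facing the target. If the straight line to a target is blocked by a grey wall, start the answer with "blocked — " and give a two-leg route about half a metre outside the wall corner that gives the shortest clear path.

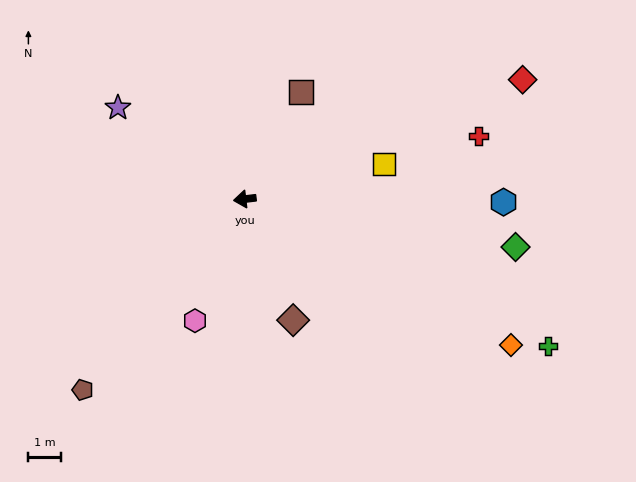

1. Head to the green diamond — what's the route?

turn left 163°, forward 8.5 m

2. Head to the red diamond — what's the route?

turn right 164°, forward 9.4 m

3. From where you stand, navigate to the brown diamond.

turn left 105°, forward 4.0 m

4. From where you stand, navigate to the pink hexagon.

turn left 61°, forward 4.1 m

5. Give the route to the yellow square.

turn right 173°, forward 4.4 m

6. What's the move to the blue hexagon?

turn left 173°, forward 8.0 m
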